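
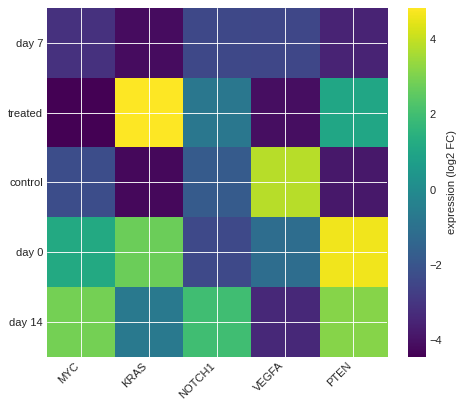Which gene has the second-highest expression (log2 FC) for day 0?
KRAS

Top 3 for day 0: PTEN ≈ 5, KRAS ≈ 3, MYC ≈ 1.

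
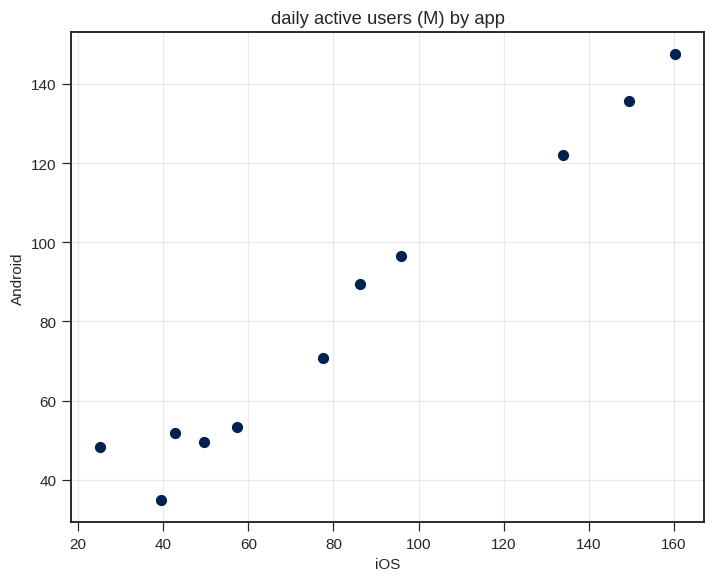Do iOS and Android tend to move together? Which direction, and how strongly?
positive, strong

Points are positively correlated; strong (|r| ≈ 1.0).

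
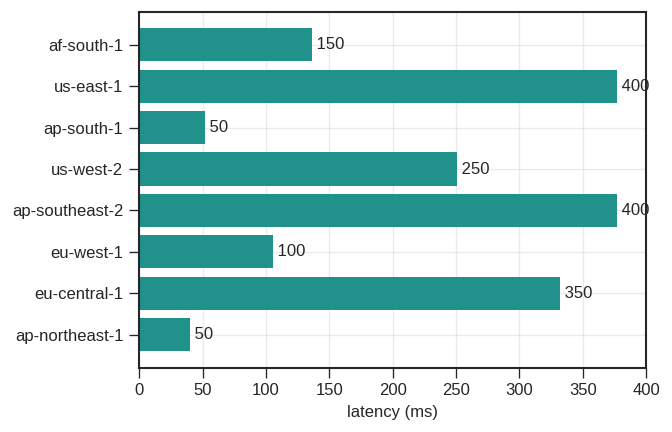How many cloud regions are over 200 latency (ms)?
Above 200: us-east-1, us-west-2, ap-southeast-2, eu-central-1.

4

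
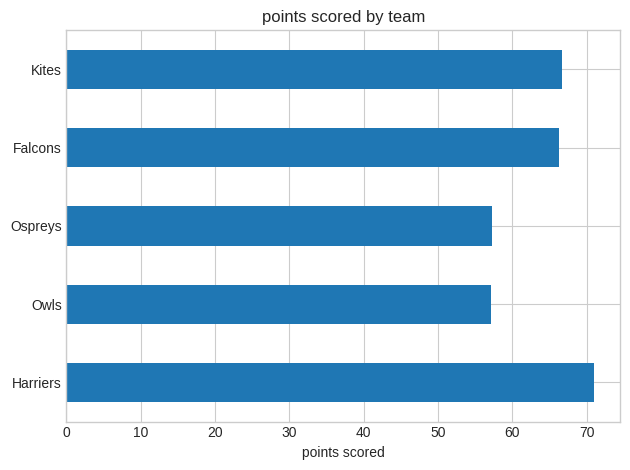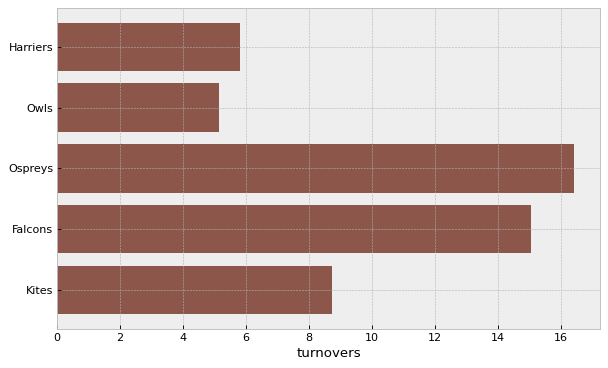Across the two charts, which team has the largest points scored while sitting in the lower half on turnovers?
Chart 2 median turnovers ≈ 8; below-median teams: Harriers, Owls. Among those, Harriers has the highest points scored (≈ 70).

Harriers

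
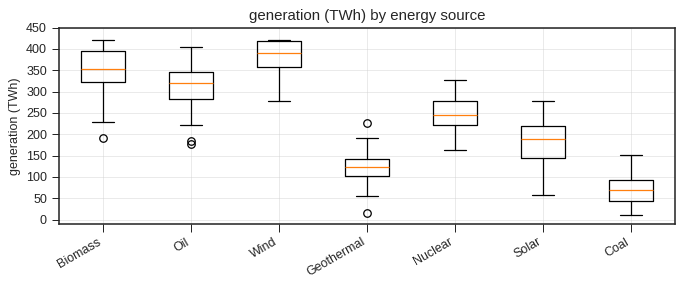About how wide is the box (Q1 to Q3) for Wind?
≈ 50

Q3 ≈ 400, Q1 ≈ 350; IQR ≈ 50.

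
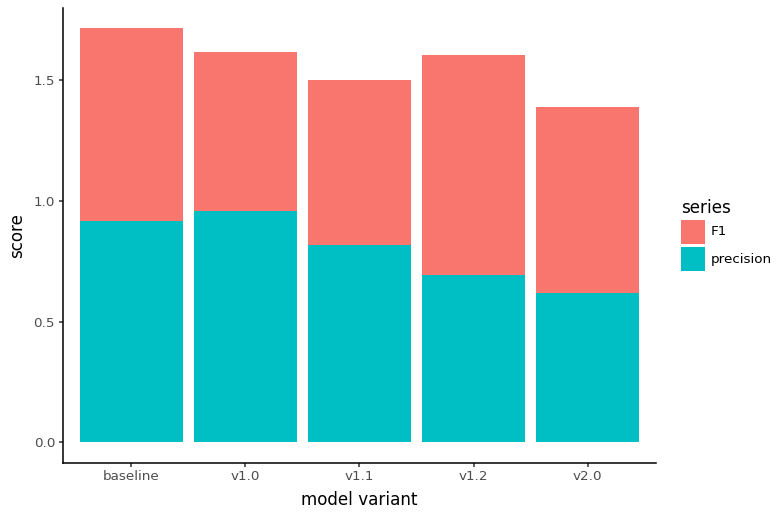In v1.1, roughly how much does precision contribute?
≈ 0.8

precision top ≈ 0.8, bottom ≈ 0.0; segment ≈ 0.8.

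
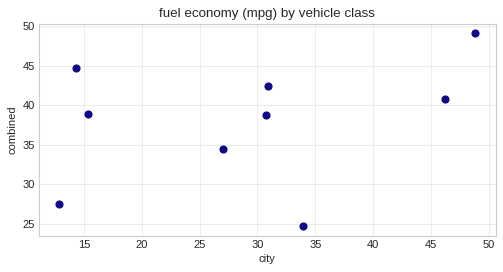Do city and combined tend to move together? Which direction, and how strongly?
positive, weak

Points are positively correlated; weak (|r| ≈ 0.3).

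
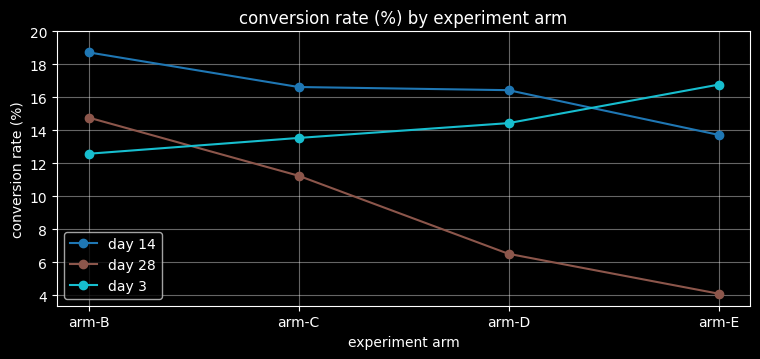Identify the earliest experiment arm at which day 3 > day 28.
arm-B: day 3 ≈ 12 vs day 28 ≈ 14 (not yet); arm-C: day 3 ≈ 14 vs day 28 ≈ 12 (first crossover).

arm-C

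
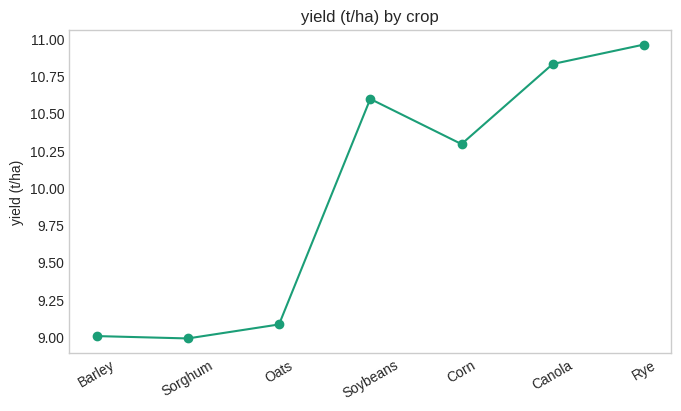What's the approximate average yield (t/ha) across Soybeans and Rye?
≈ 10.8

(10.6 + 11.0) / 2 ≈ 10.8.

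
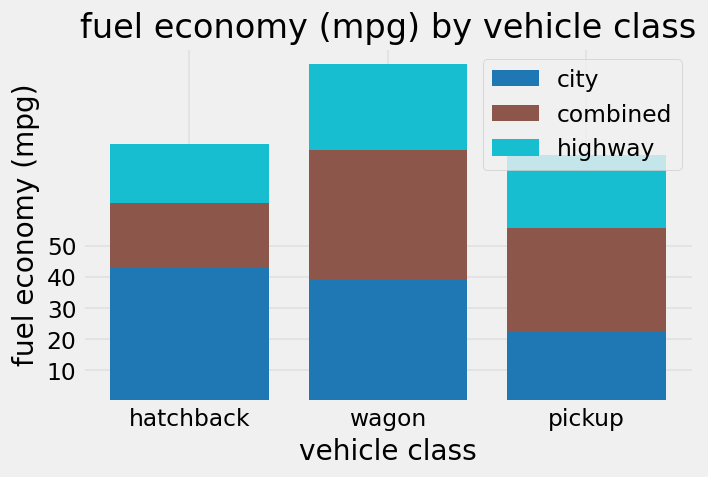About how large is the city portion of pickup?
city top ≈ 20, bottom ≈ 0; segment ≈ 20.

≈ 20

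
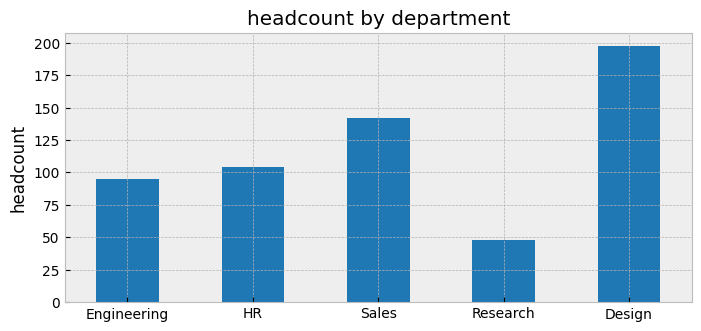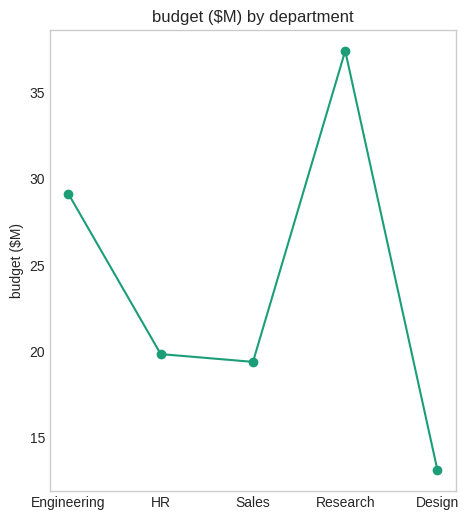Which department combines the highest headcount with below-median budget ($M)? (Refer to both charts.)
Chart 2 median budget ($M) ≈ 20; below-median departments: Sales, Design. Among those, Design has the highest headcount (≈ 200).

Design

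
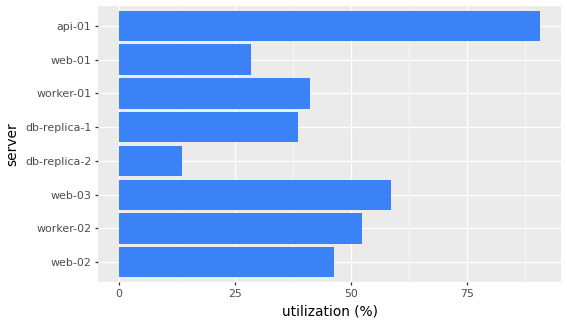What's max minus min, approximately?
≈ 80

Max api-01 ≈ 90, min db-replica-2 ≈ 10; range ≈ 80.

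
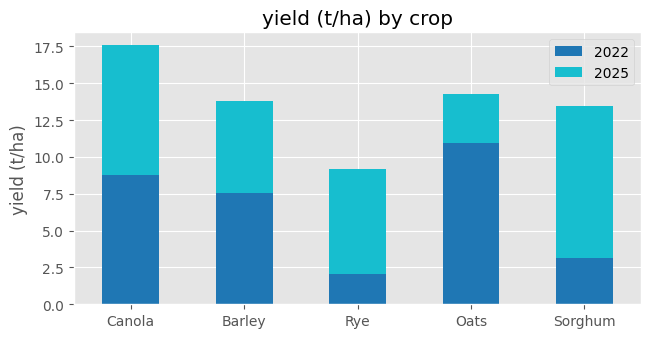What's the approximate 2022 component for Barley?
≈ 8

2022 top ≈ 8, bottom ≈ 0; segment ≈ 8.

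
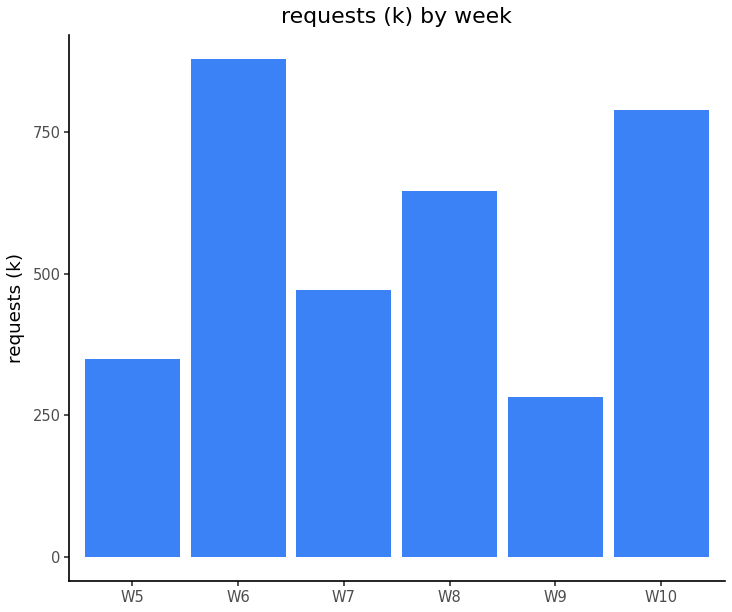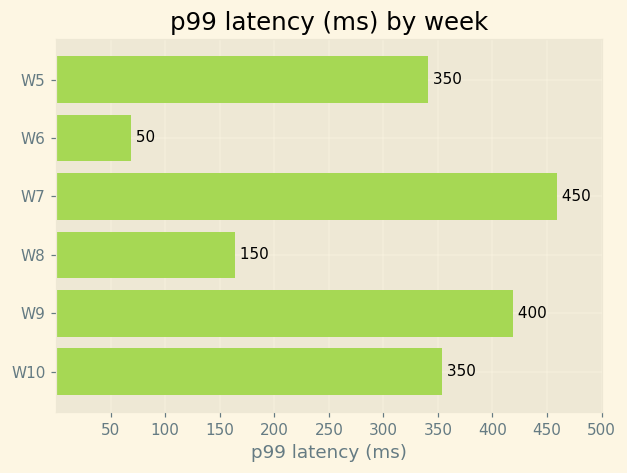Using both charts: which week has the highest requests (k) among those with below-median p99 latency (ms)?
Chart 2 median p99 latency (ms) ≈ 350; below-median weeks: W5, W6, W8. Among those, W6 has the highest requests (k) (≈ 900).

W6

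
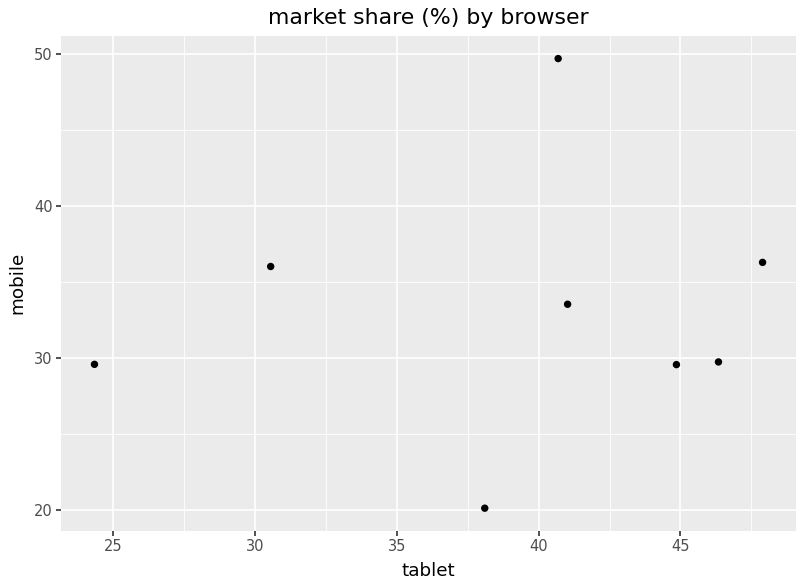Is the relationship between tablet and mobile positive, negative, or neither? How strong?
Points are roughly uncorrelated; weak (|r| ≈ 0.1).

no clear correlation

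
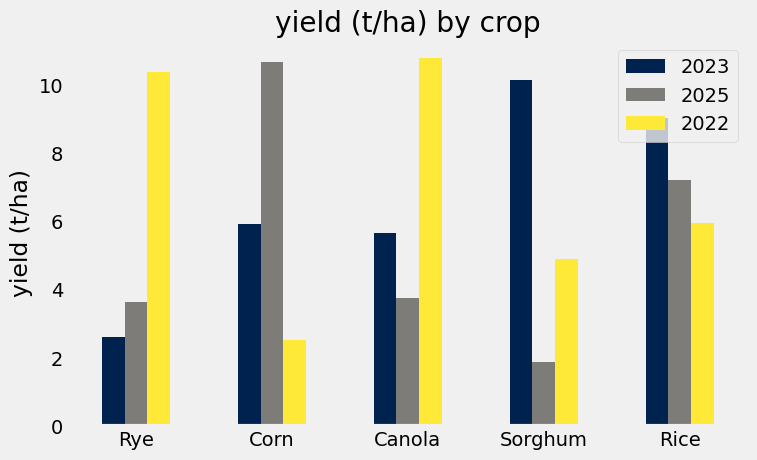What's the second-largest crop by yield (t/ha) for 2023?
Rice

Top 3 for 2023: Sorghum ≈ 10, Rice ≈ 9, Corn ≈ 6.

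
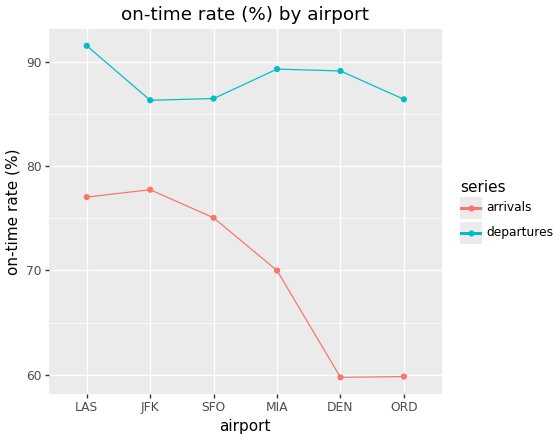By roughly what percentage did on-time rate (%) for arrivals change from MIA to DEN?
MIA ≈ 70, DEN ≈ 60; (60 − 70) / 70 ≈ -14.3%.

≈ -14.3%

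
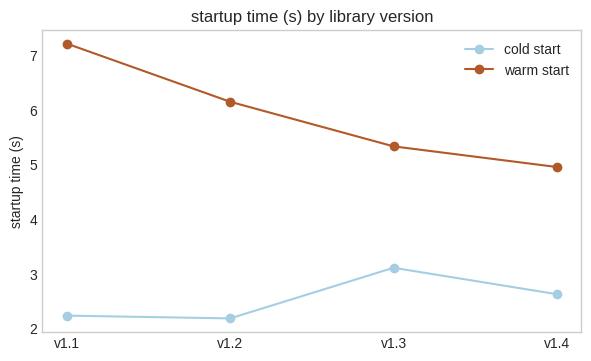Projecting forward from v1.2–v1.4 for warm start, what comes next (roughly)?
Last three: 6.0, 5.5, 5.0 → slope ≈ -0.5/step → next ≈ 4.5.

≈ 4.5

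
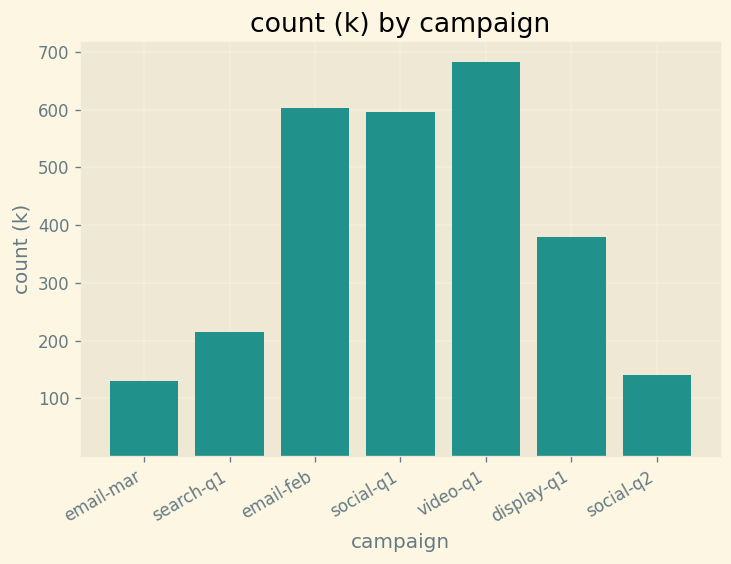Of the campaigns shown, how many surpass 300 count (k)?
Above 300: email-feb, social-q1, video-q1, display-q1.

4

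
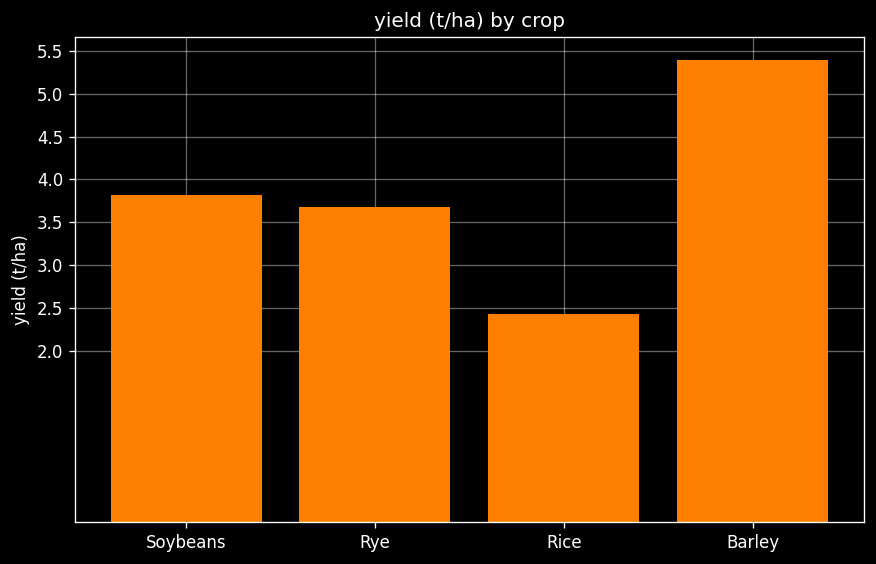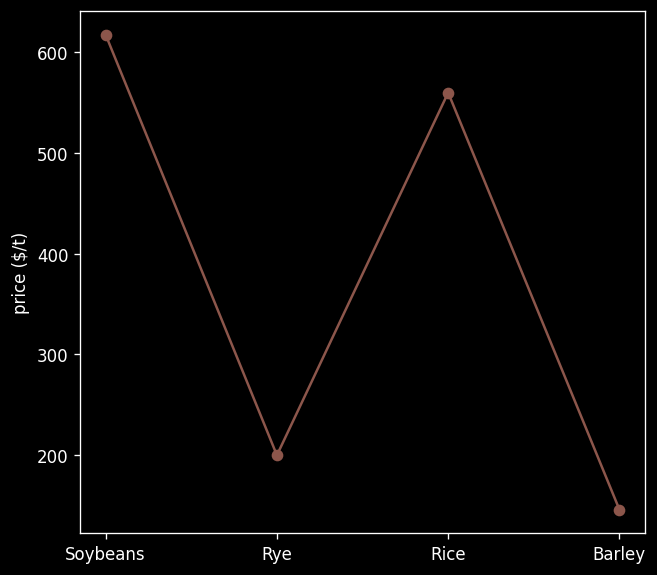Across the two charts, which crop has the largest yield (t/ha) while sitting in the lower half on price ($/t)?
Barley

Chart 2 median price ($/t) ≈ 400; below-median crops: Rye, Barley. Among those, Barley has the highest yield (t/ha) (≈ 5.5).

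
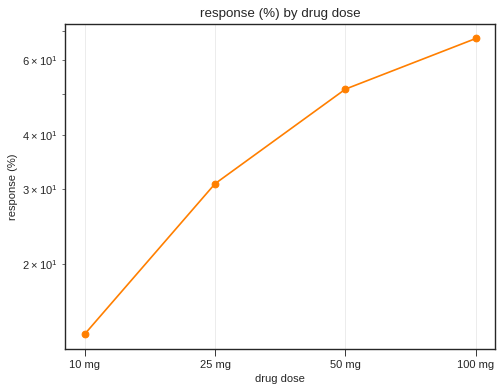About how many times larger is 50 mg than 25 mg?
50 mg ≈ 50, 25 mg ≈ 30; 50/30 ≈ 1.67.

≈ 1.67×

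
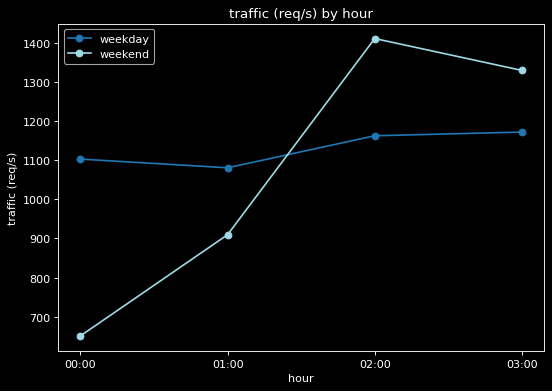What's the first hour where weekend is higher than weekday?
02:00

01:00: weekend ≈ 900 vs weekday ≈ 1100 (not yet); 02:00: weekend ≈ 1400 vs weekday ≈ 1200 (first crossover).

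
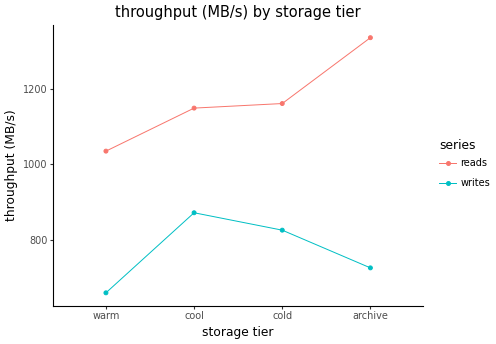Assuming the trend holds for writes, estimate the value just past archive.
Last three: 900, 800, 700 → slope ≈ -100/step → next ≈ 600.

≈ 600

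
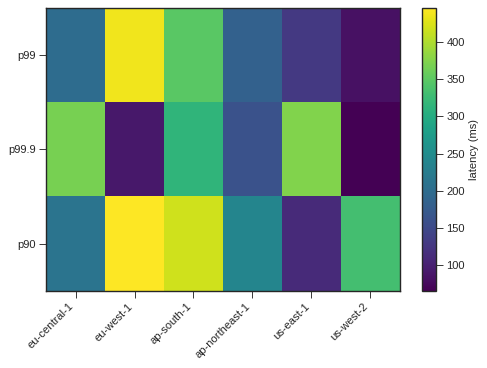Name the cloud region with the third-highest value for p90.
us-west-2

Top 4 for p90: eu-west-1 ≈ 450, ap-south-1 ≈ 400, us-west-2 ≈ 350, ap-northeast-1 ≈ 250.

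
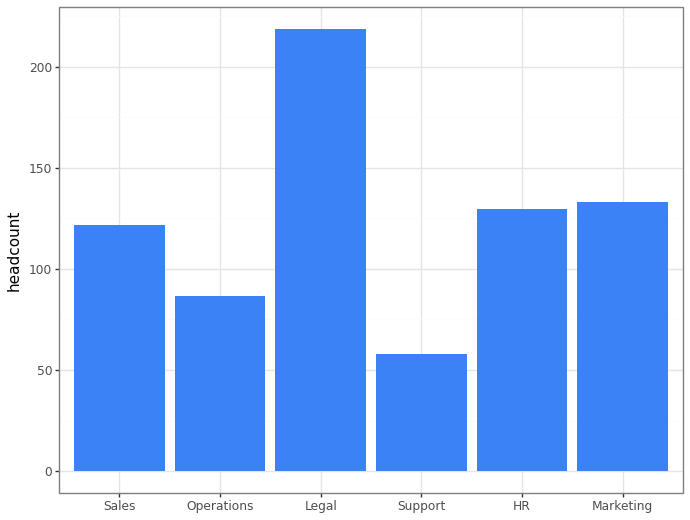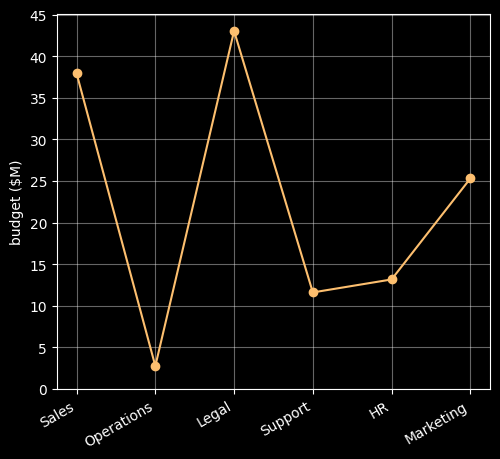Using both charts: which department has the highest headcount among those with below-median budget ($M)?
Chart 2 median budget ($M) ≈ 20; below-median departments: Operations, Support, HR. Among those, HR has the highest headcount (≈ 125).

HR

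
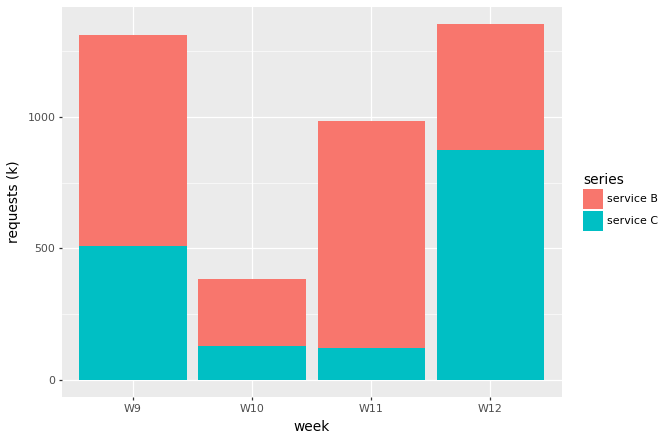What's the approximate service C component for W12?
≈ 800

service C top ≈ 800, bottom ≈ 0; segment ≈ 800.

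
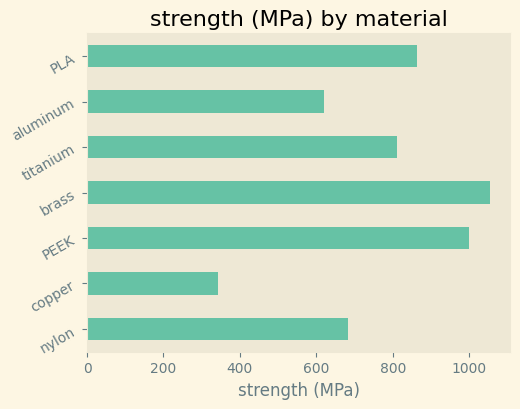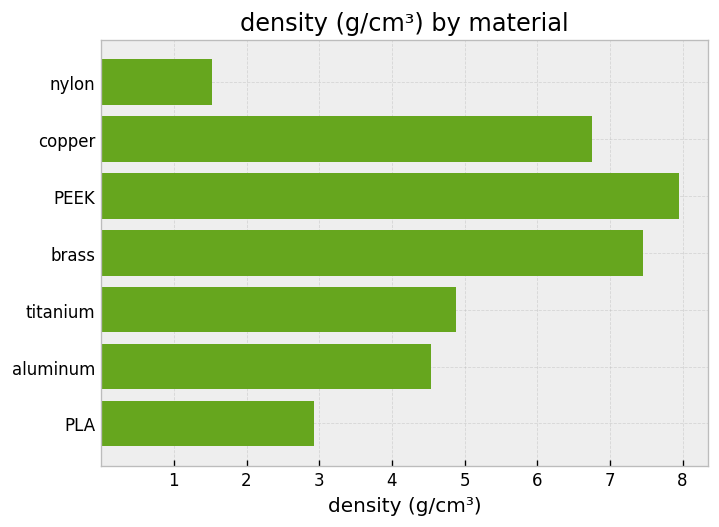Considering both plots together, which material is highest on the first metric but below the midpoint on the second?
PLA

Chart 2 median density (g/cm³) ≈ 5; below-median materials: nylon, aluminum, PLA. Among those, PLA has the highest strength (MPa) (≈ 900).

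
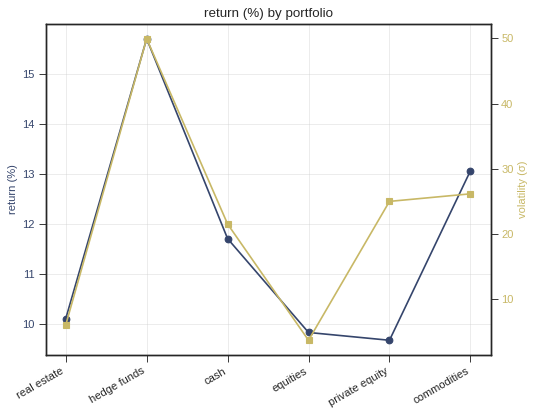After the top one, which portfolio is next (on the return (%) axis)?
Top 3 (on the return (%) axis): hedge funds ≈ 16, commodities ≈ 13, cash ≈ 12.

commodities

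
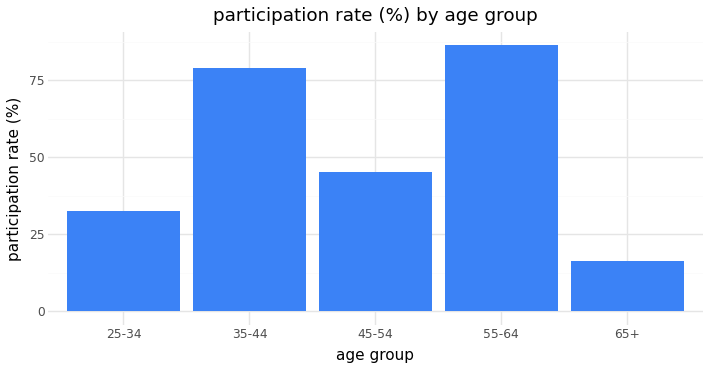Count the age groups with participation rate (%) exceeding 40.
3

Above 40: 35-44, 45-54, 55-64.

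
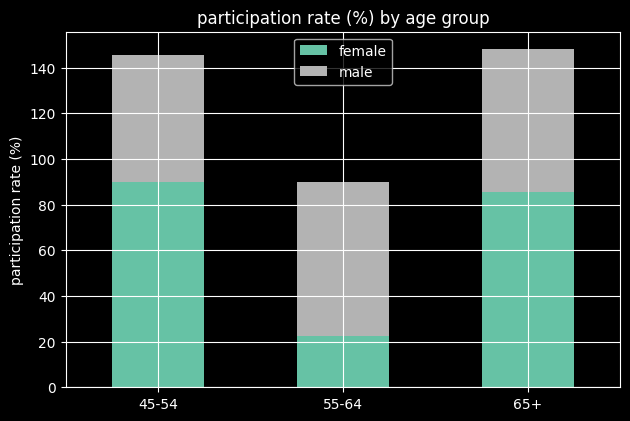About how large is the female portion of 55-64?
≈ 20

female top ≈ 20, bottom ≈ 0; segment ≈ 20.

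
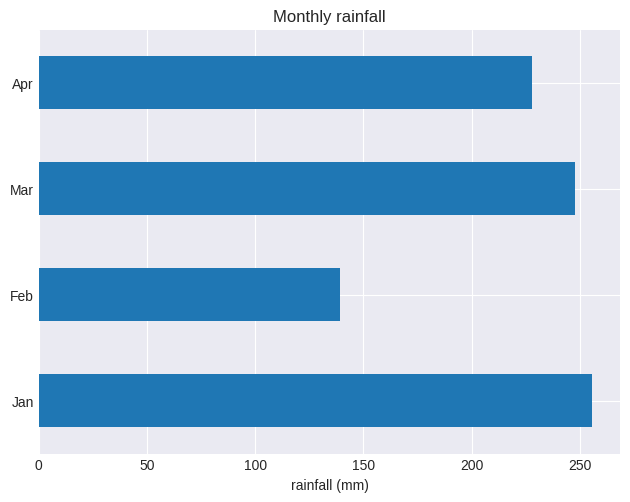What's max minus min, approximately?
≈ 100

Max Jan ≈ 250, min Feb ≈ 150; range ≈ 100.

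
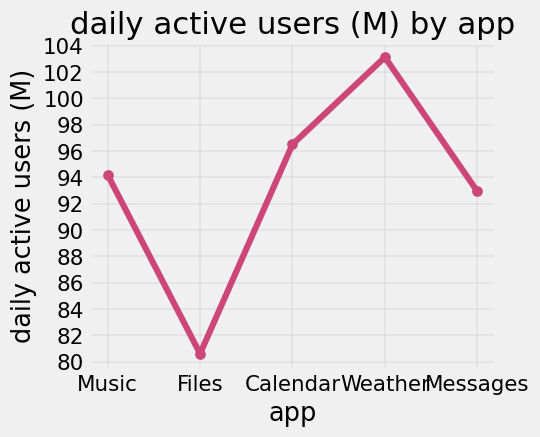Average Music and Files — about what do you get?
(94 + 80) / 2 ≈ 87.

≈ 87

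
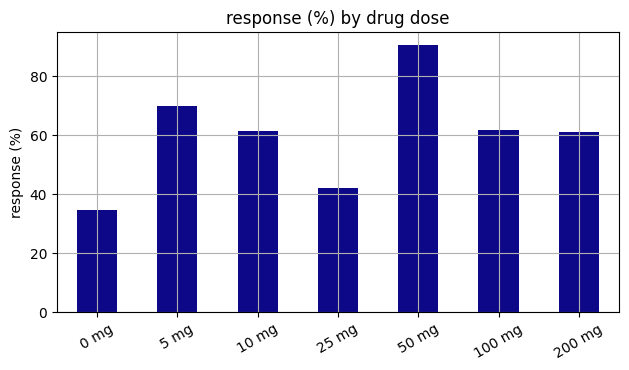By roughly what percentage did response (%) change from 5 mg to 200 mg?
≈ -14.3%

5 mg ≈ 70, 200 mg ≈ 60; (60 − 70) / 70 ≈ -14.3%.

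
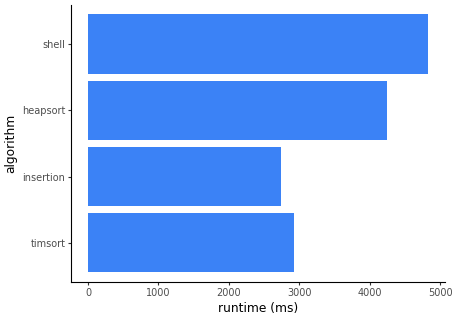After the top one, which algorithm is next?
heapsort

Top 3: shell ≈ 5000, heapsort ≈ 4000, timsort ≈ 3000.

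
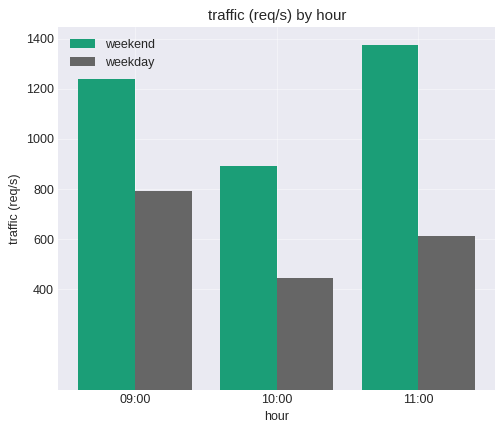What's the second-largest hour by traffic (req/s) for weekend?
Top 3 for weekend: 11:00 ≈ 1400, 09:00 ≈ 1200, 10:00 ≈ 800.

09:00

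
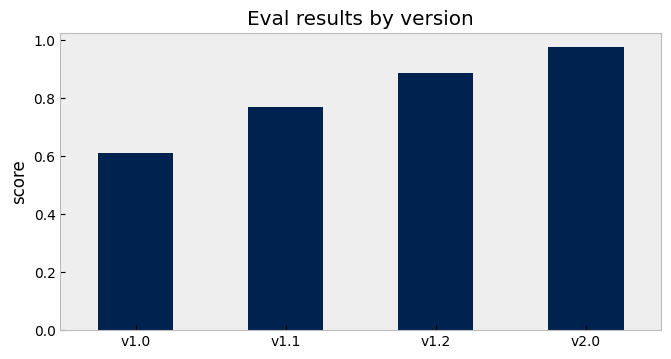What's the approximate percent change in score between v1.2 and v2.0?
v1.2 ≈ 0.9, v2.0 ≈ 1.0; (1.0 − 0.9) / 0.9 ≈ +11.1%.

≈ +11.1%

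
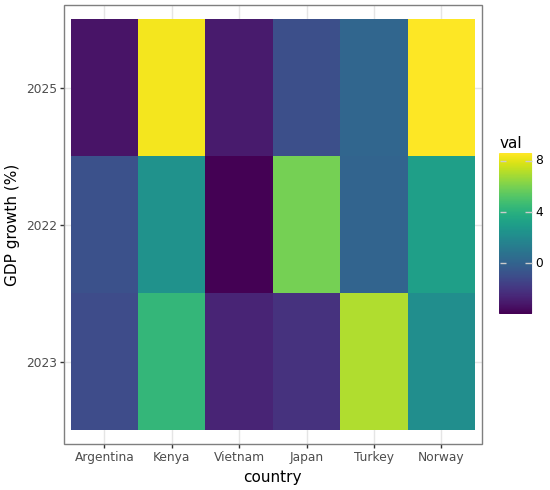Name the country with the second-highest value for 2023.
Kenya

Top 3 for 2023: Turkey ≈ 8, Kenya ≈ 4, Norway ≈ 2.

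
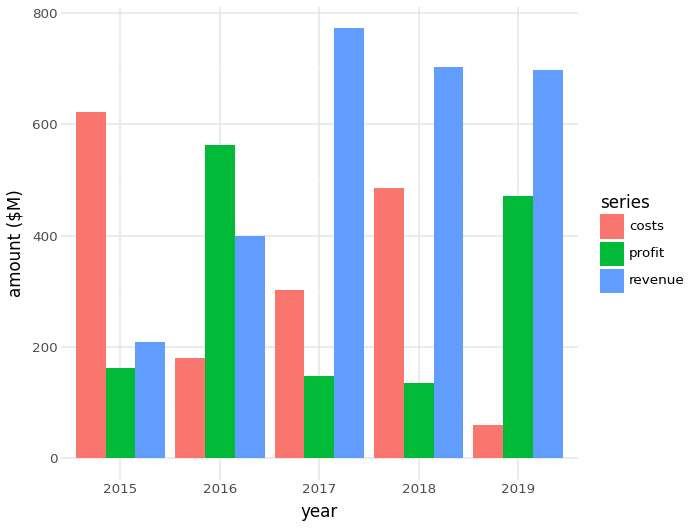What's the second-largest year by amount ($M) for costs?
2018

Top 3 for costs: 2015 ≈ 600, 2018 ≈ 500, 2017 ≈ 300.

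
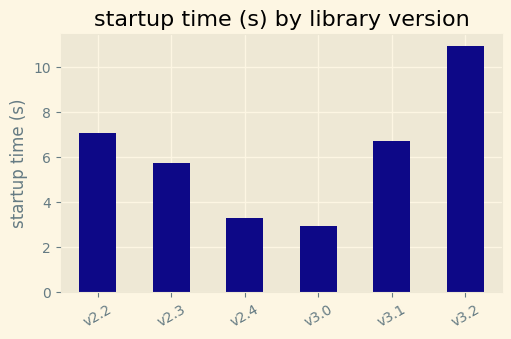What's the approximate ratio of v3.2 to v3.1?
v3.2 ≈ 11, v3.1 ≈ 7; 11/7 ≈ 1.57.

≈ 1.57×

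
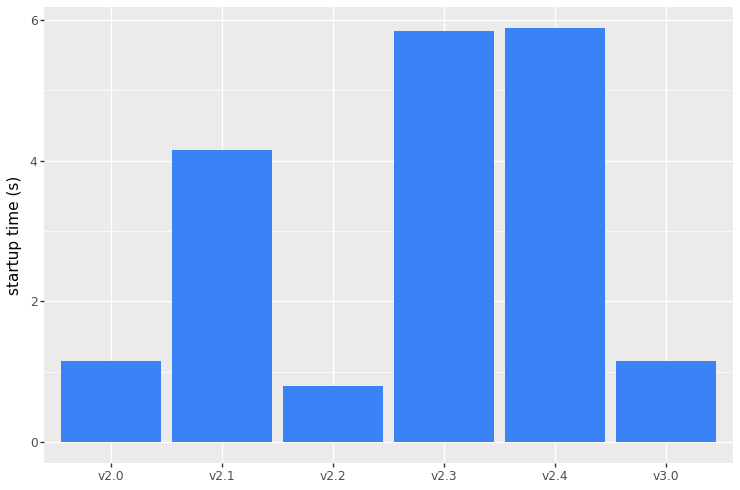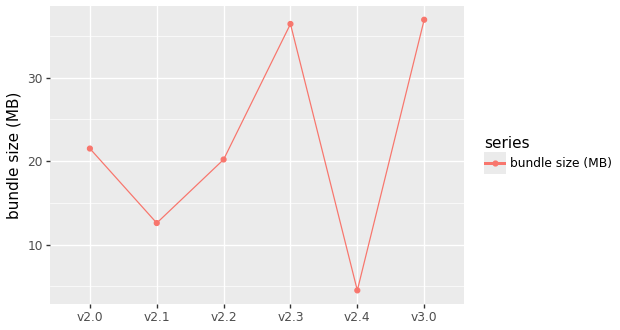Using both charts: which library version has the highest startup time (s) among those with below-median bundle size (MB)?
v2.4

Chart 2 median bundle size (MB) ≈ 20; below-median library versions: v2.1, v2.2, v2.4. Among those, v2.4 has the highest startup time (s) (≈ 6).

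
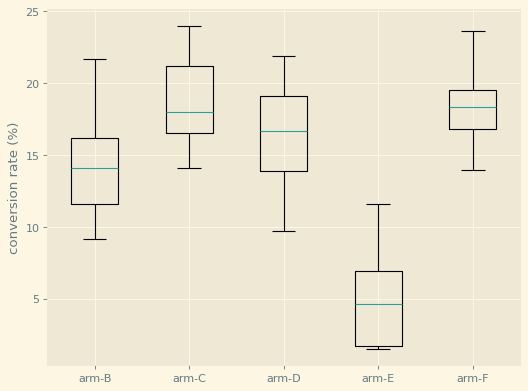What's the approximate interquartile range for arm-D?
≈ 6

Q3 ≈ 20, Q1 ≈ 14; IQR ≈ 6.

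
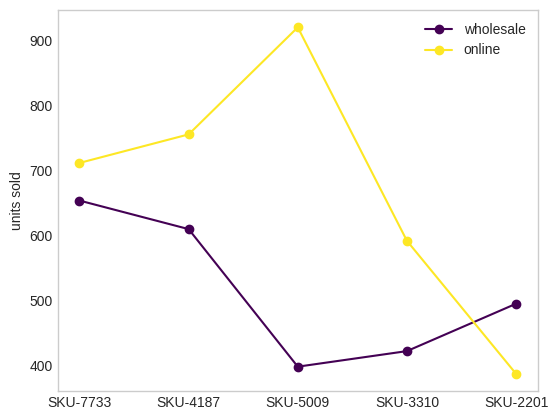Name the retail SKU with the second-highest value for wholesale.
SKU-4187

Top 3 for wholesale: SKU-7733 ≈ 650, SKU-4187 ≈ 600, SKU-2201 ≈ 500.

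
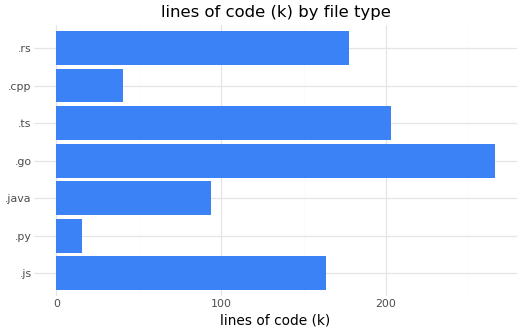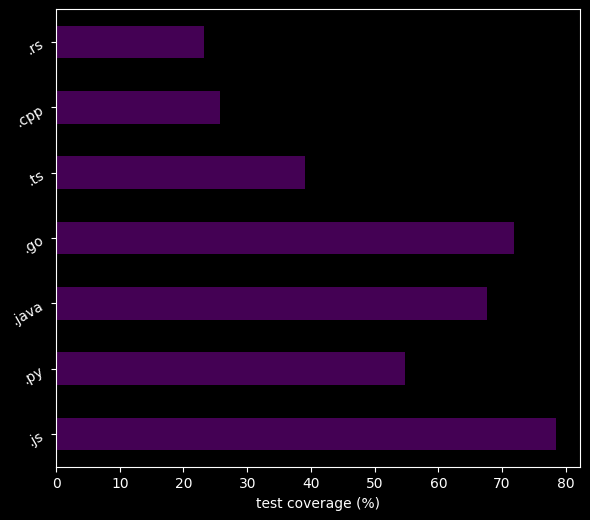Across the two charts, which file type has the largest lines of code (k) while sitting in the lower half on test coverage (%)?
Chart 2 median test coverage (%) ≈ 50; below-median file types: .ts, .cpp, .rs. Among those, .ts has the highest lines of code (k) (≈ 200).

.ts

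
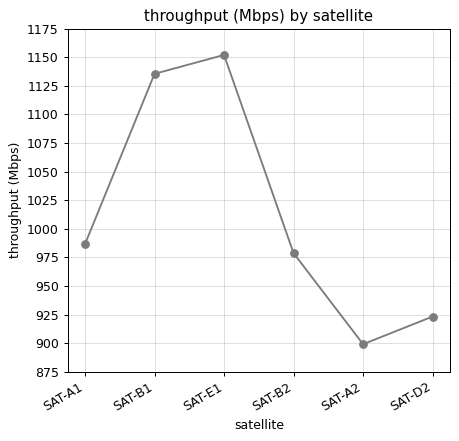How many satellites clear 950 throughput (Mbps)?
4

Above 950: SAT-A1, SAT-B1, SAT-E1, SAT-B2.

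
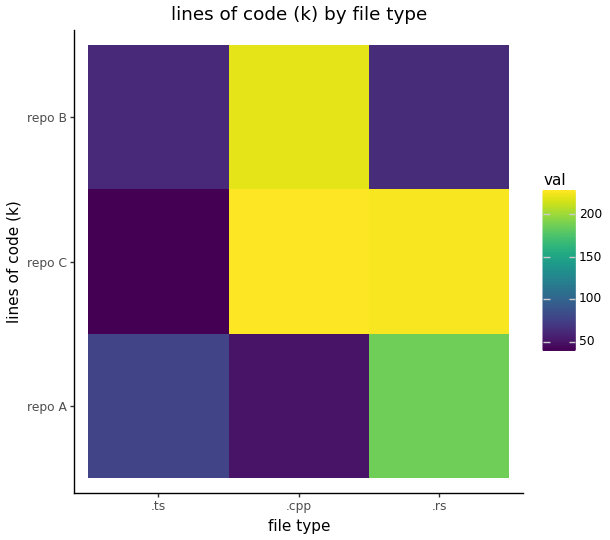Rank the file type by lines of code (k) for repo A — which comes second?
Top 3 for repo A: .rs ≈ 180, .ts ≈ 80, .cpp ≈ 40.

.ts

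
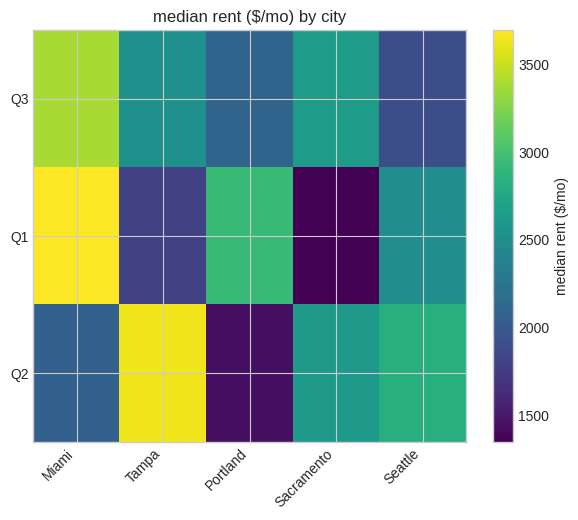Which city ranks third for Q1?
Seattle

Top 4 for Q1: Miami ≈ 3600, Portland ≈ 3000, Seattle ≈ 2600, Tampa ≈ 1800.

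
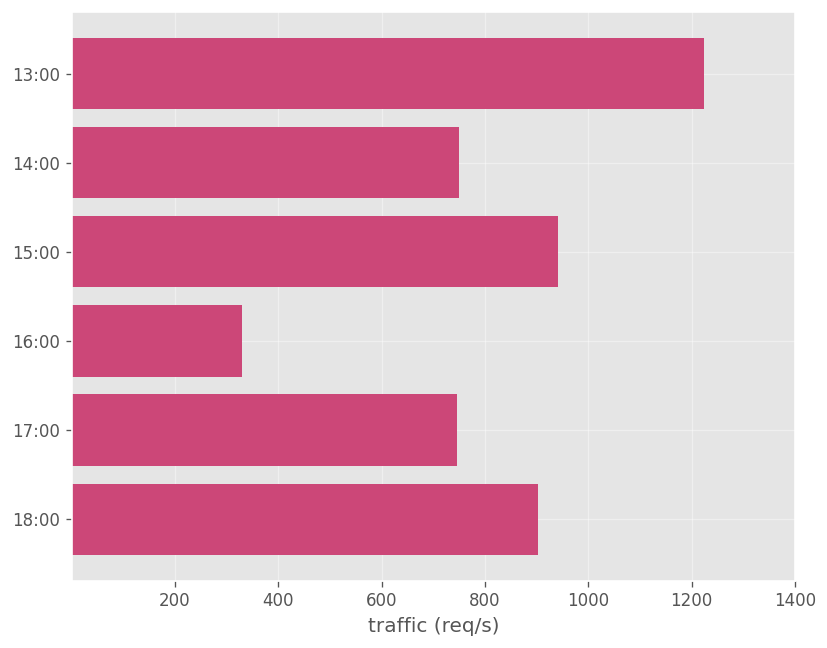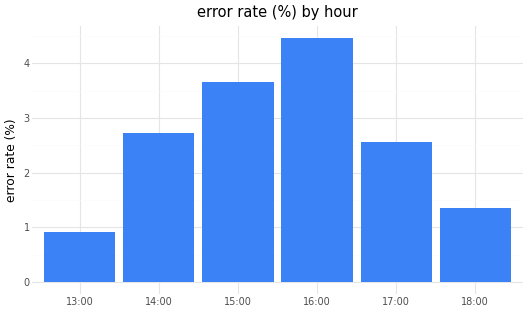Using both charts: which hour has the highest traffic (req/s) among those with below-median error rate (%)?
13:00

Chart 2 median error rate (%) ≈ 2.5; below-median hours: 13:00, 17:00, 18:00. Among those, 13:00 has the highest traffic (req/s) (≈ 1200).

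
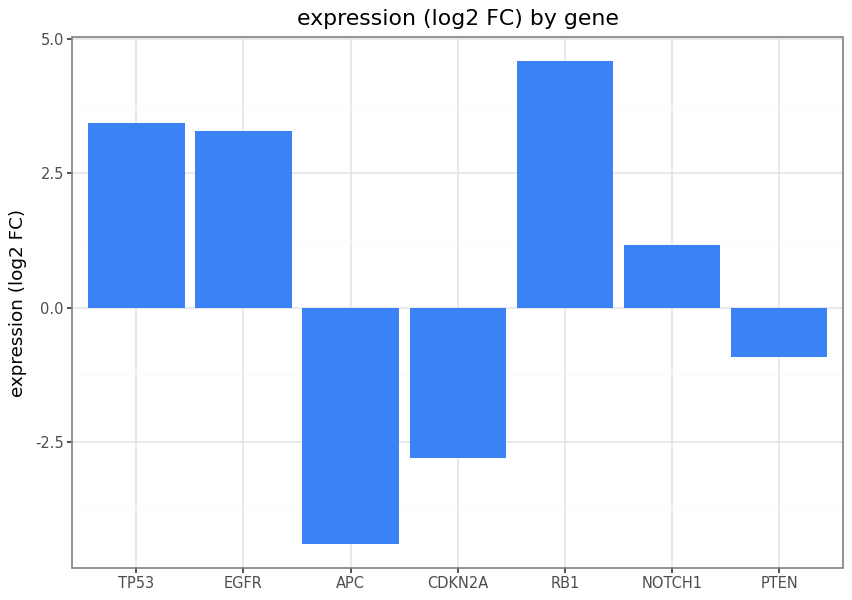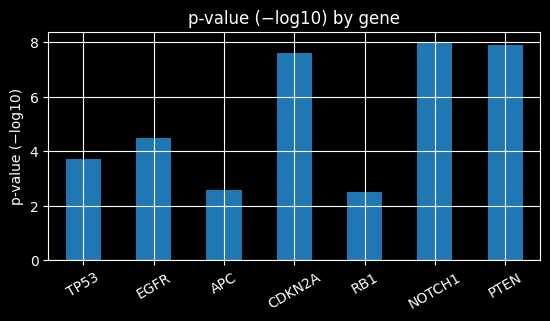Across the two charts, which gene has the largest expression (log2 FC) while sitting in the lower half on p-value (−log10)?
RB1

Chart 2 median p-value (−log10) ≈ 4; below-median genes: TP53, APC, RB1. Among those, RB1 has the highest expression (log2 FC) (≈ 4.5).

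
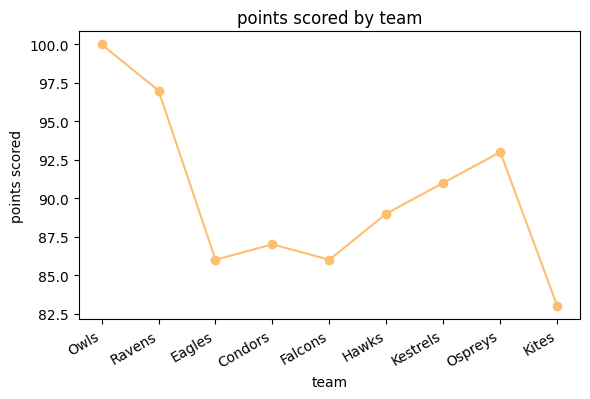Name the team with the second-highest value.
Ravens

Top 3: Owls ≈ 100, Ravens ≈ 96, Ospreys ≈ 92.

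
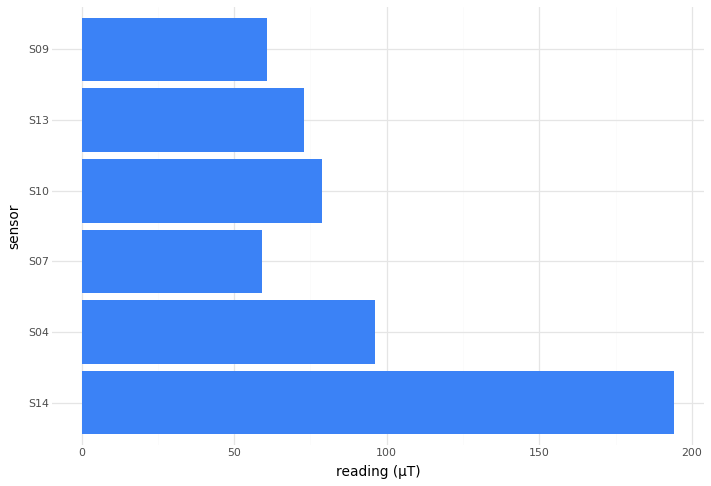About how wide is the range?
≈ 140

Max S14 ≈ 200, min S07 ≈ 60; range ≈ 140.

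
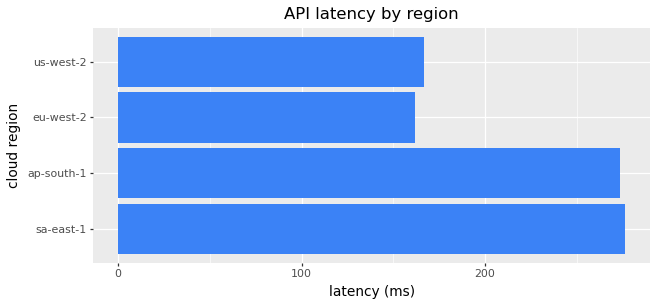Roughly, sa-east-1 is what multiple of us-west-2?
≈ 1.57×

sa-east-1 ≈ 275, us-west-2 ≈ 175; 275/175 ≈ 1.57.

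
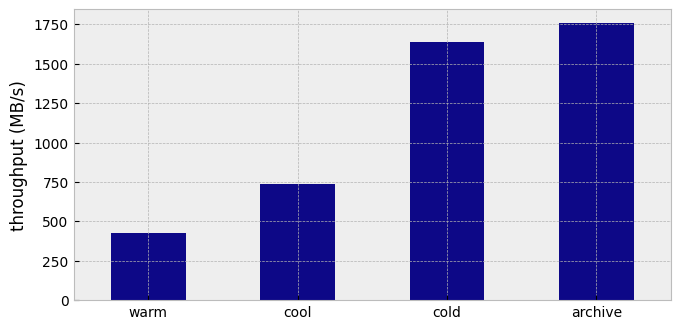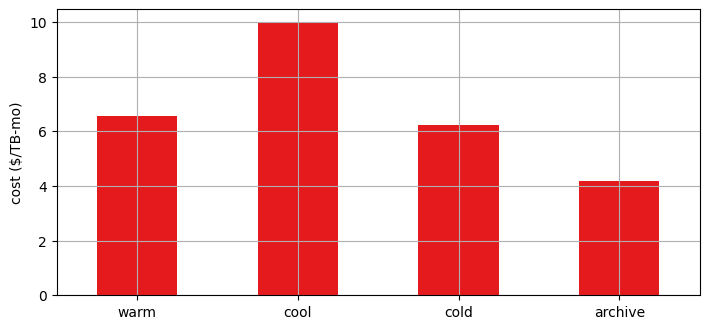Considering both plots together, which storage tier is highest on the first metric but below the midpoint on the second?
archive

Chart 2 median cost ($/TB-mo) ≈ 6; below-median storage tiers: cold, archive. Among those, archive has the highest throughput (MB/s) (≈ 1800).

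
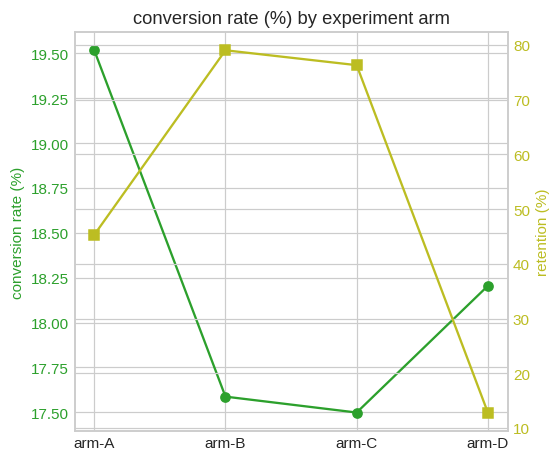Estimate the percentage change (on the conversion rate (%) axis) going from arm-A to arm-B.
arm-A ≈ 19.6, arm-B ≈ 17.6; (17.6 − 19.6) / 19.6 ≈ -10.2%.

≈ -10.2%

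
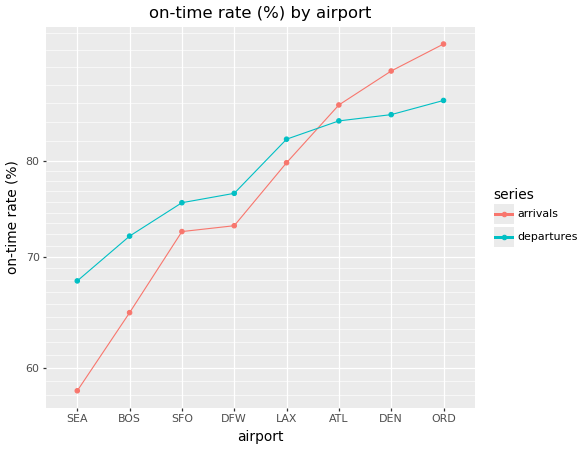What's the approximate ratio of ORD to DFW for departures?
ORD ≈ 85, DFW ≈ 75; 85/75 ≈ 1.13.

≈ 1.13×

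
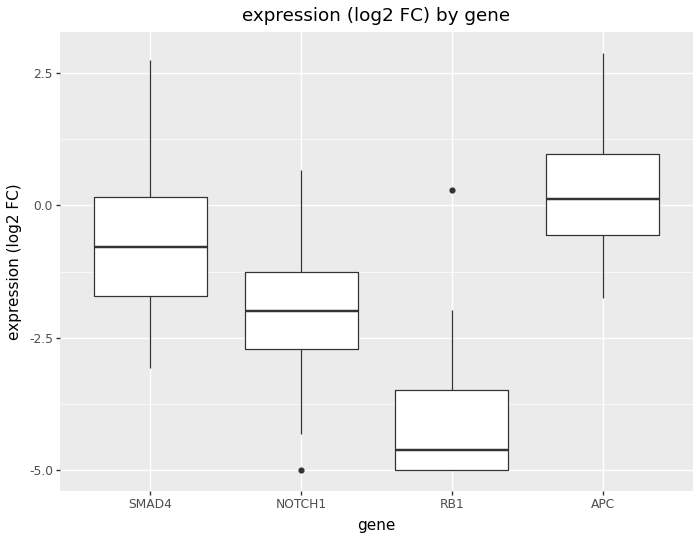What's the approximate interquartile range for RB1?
Q3 ≈ -3.5, Q1 ≈ -5.0; IQR ≈ 1.5.

≈ 1.5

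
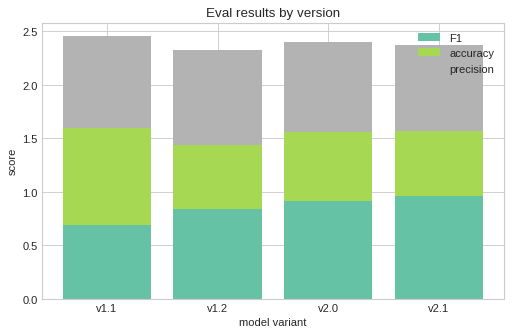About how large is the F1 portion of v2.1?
F1 top ≈ 1.0, bottom ≈ 0.0; segment ≈ 1.0.

≈ 1.0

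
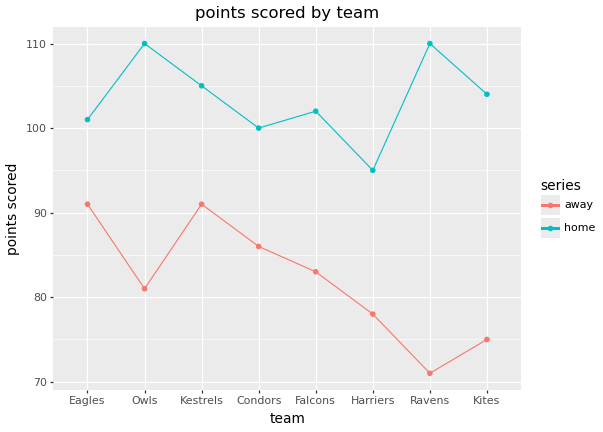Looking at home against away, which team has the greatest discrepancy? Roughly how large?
Ravens: home ≈ 110, away ≈ 70 → gap ≈ 40. Next-largest (Kites) is only ≈ 30.

Ravens, ≈ 40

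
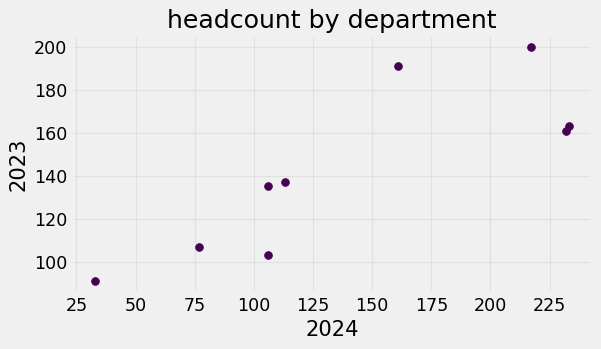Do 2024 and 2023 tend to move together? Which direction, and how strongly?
Points are positively correlated; strong (|r| ≈ 0.8).

positive, strong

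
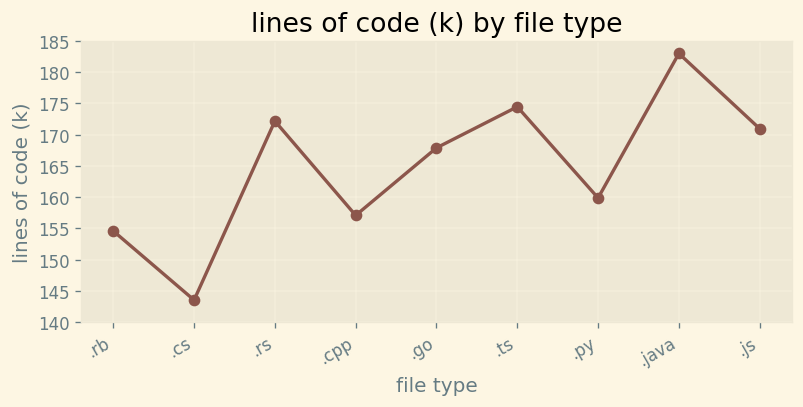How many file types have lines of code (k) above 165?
5

Above 165: .rs, .go, .ts, .java, .js.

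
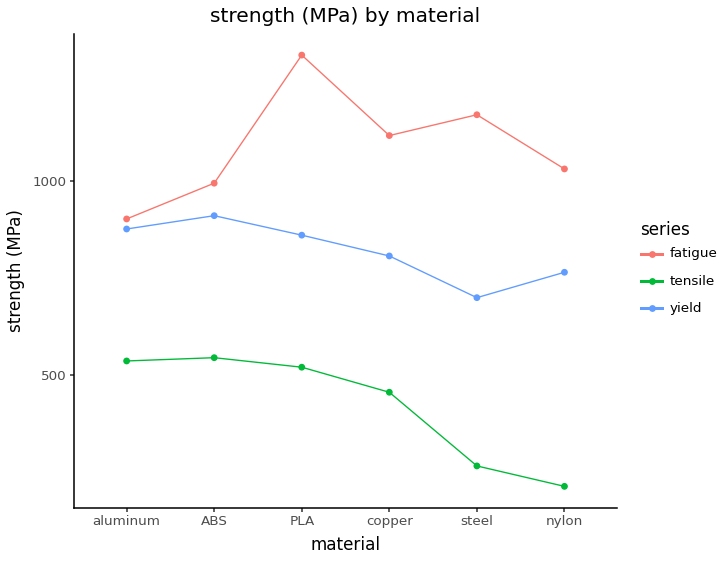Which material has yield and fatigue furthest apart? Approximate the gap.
steel, ≈ 500 MPa

steel: yield ≈ 700, fatigue ≈ 1200 → gap ≈ 500. Next-largest (PLA) is only ≈ 400.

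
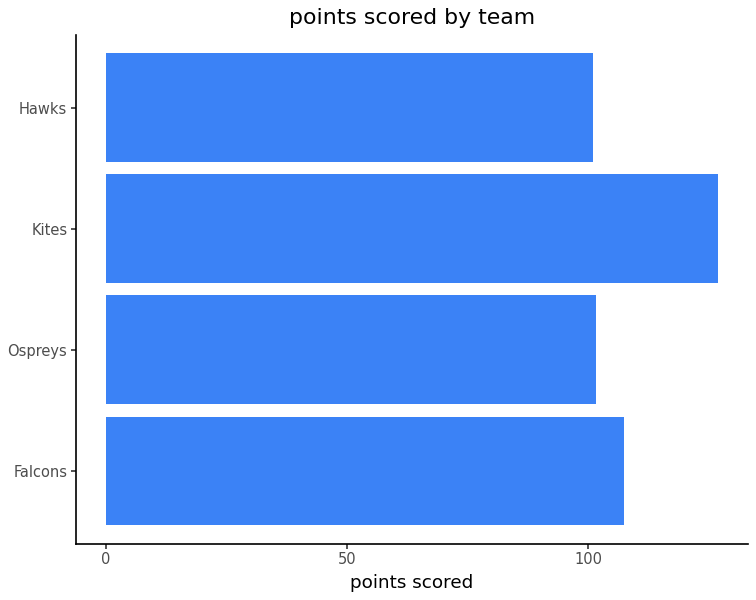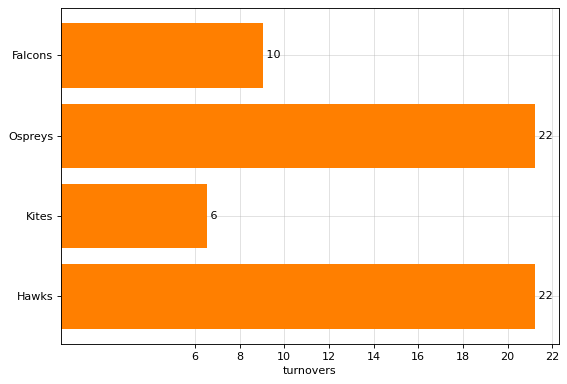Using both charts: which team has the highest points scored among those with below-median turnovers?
Kites

Chart 2 median turnovers ≈ 16; below-median teams: Falcons, Kites. Among those, Kites has the highest points scored (≈ 120).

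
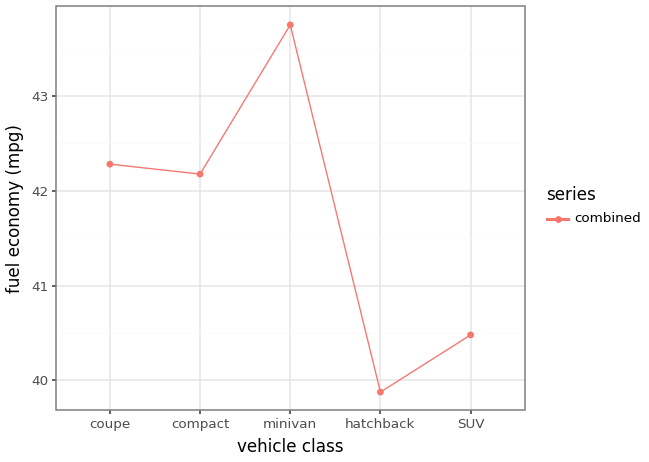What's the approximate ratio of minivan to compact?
≈ 1.05×

minivan ≈ 44.0, compact ≈ 42.0; 44.0/42.0 ≈ 1.05.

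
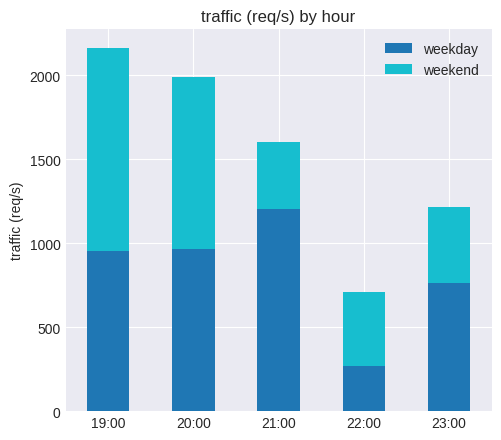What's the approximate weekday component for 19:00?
weekday top ≈ 1000, bottom ≈ 0; segment ≈ 1000.

≈ 1000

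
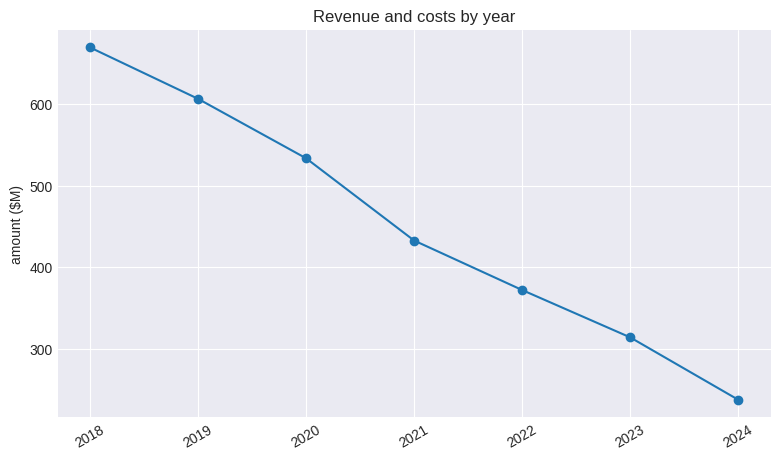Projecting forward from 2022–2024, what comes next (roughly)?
≈ 200

Last three: 350, 300, 250 → slope ≈ -50/step → next ≈ 200.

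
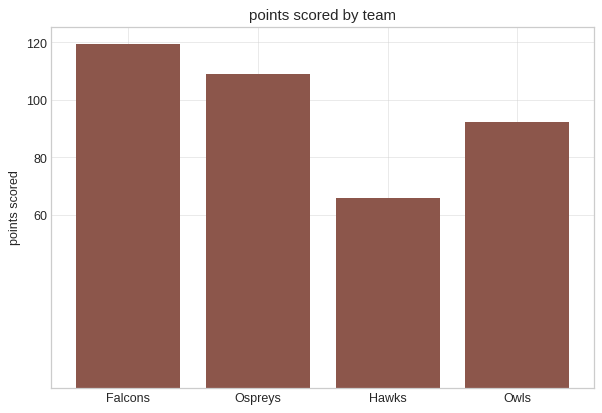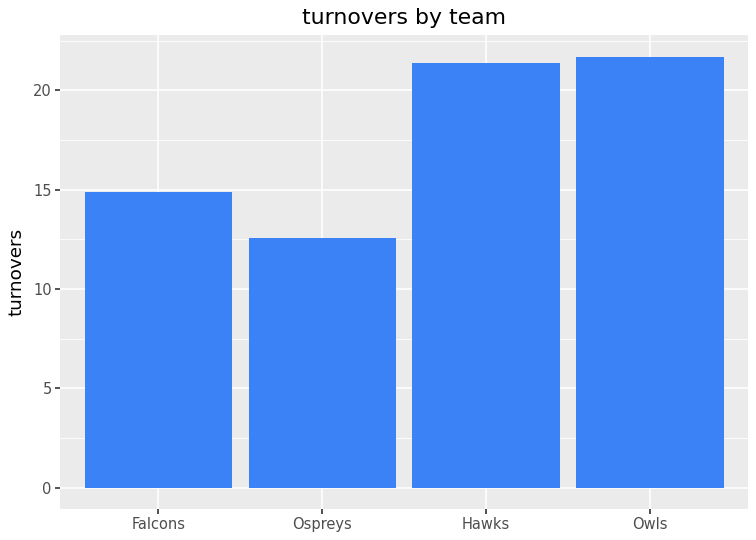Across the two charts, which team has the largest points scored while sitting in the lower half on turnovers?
Falcons

Chart 2 median turnovers ≈ 18; below-median teams: Falcons, Ospreys. Among those, Falcons has the highest points scored (≈ 120).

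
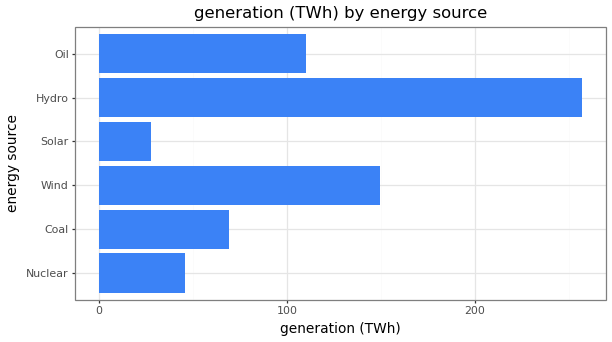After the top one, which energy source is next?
Wind

Top 3: Hydro ≈ 250, Wind ≈ 150, Oil ≈ 100.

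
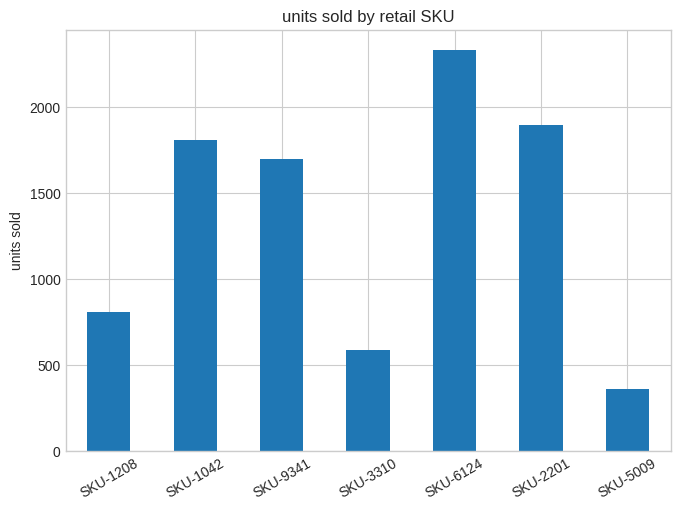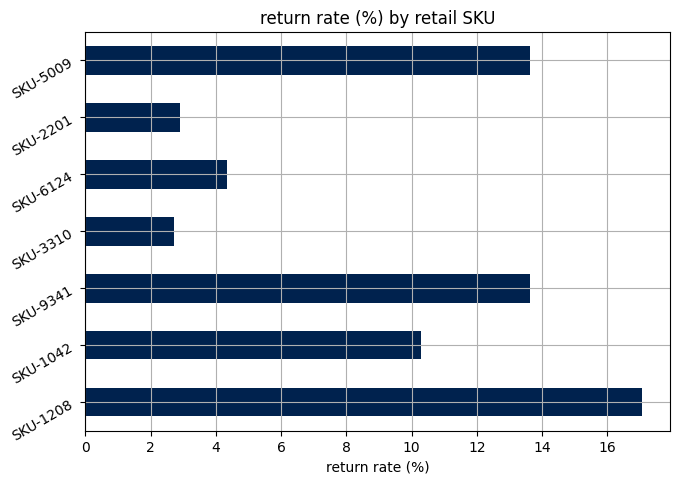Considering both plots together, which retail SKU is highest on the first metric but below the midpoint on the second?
SKU-6124

Chart 2 median return rate (%) ≈ 10; below-median retail SKUs: SKU-3310, SKU-6124, SKU-2201. Among those, SKU-6124 has the highest units sold (≈ 2500).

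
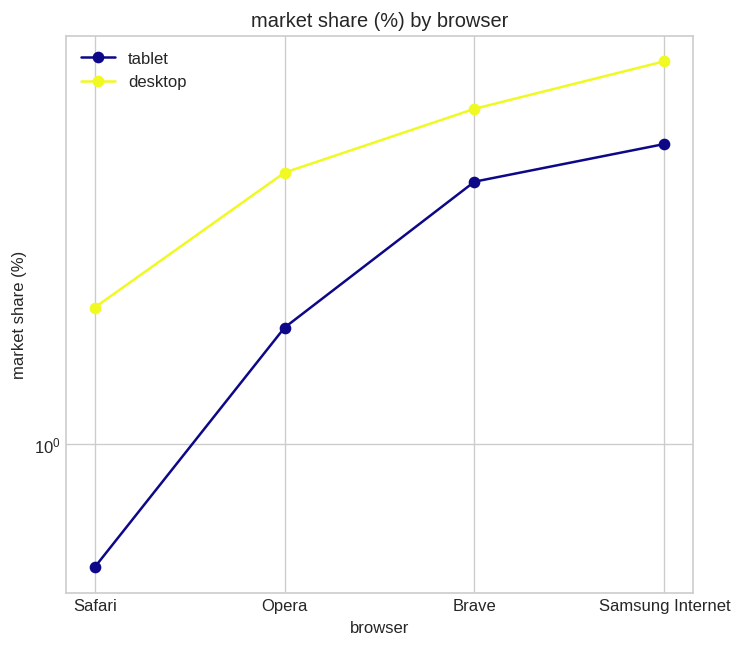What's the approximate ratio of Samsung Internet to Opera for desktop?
Samsung Internet ≈ 6.5, Opera ≈ 4.0; 6.5/4.0 ≈ 1.62.

≈ 1.62×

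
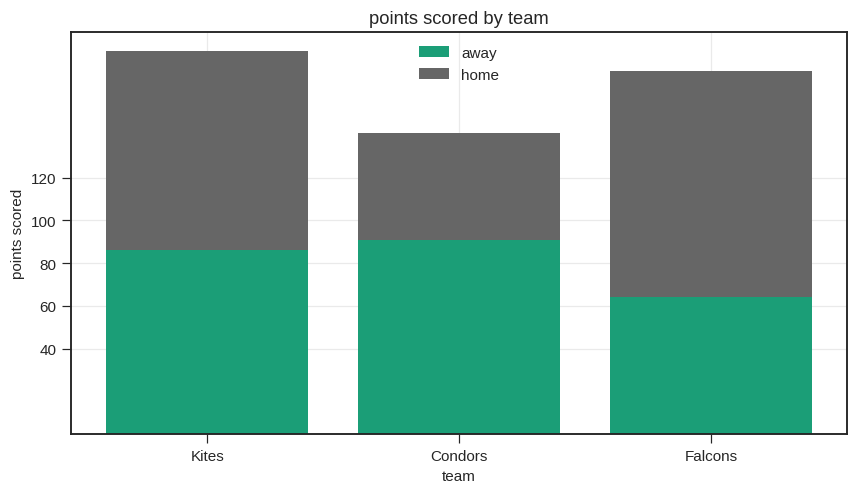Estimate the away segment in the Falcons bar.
≈ 60

away top ≈ 60, bottom ≈ 0; segment ≈ 60.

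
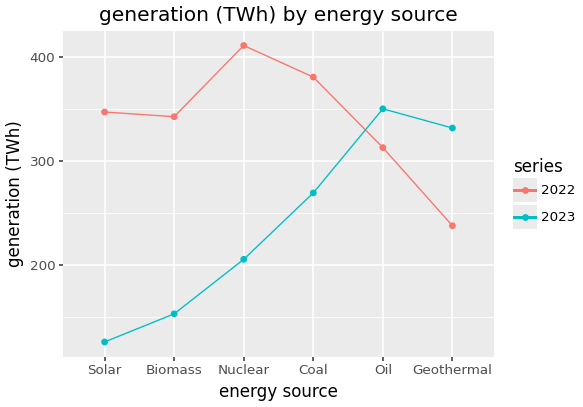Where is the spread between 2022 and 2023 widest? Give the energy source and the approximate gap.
Solar: 2022 ≈ 350, 2023 ≈ 125 → gap ≈ 225. Next-largest (Nuclear) is only ≈ 200.

Solar, ≈ 225 TWh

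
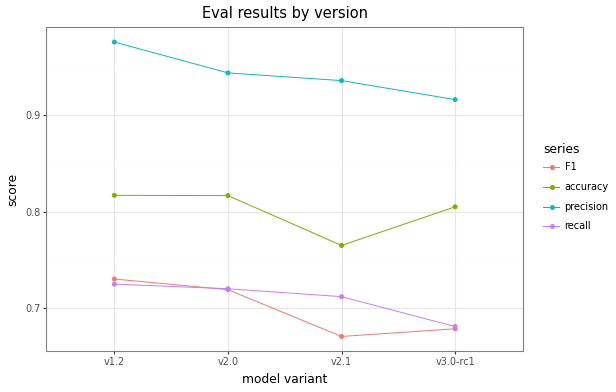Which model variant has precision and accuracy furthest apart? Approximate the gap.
v2.1: precision ≈ 0.95, accuracy ≈ 0.75 → gap ≈ 0.20. Next-largest (v1.2) is only ≈ 0.20.

v2.1, ≈ 0.20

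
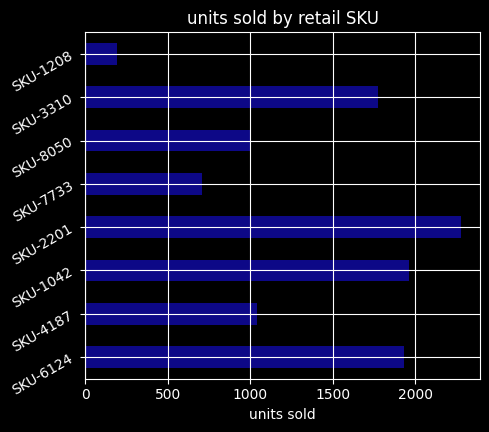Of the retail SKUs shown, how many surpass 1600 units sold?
Above 1600: SKU-6124, SKU-1042, SKU-2201, SKU-3310.

4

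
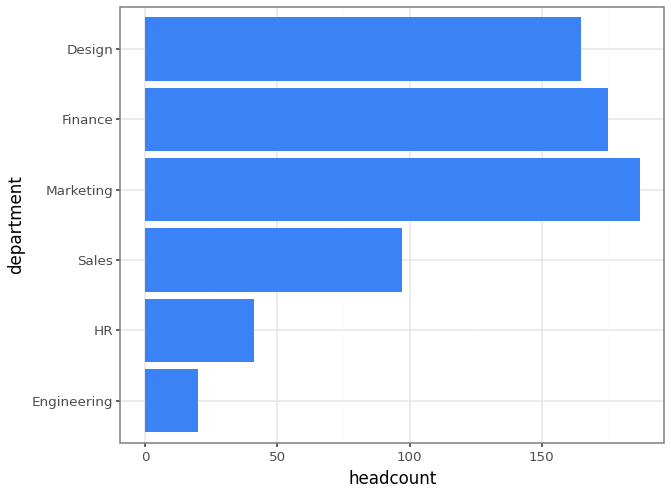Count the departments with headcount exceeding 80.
Above 80: Sales, Marketing, Finance, Design.

4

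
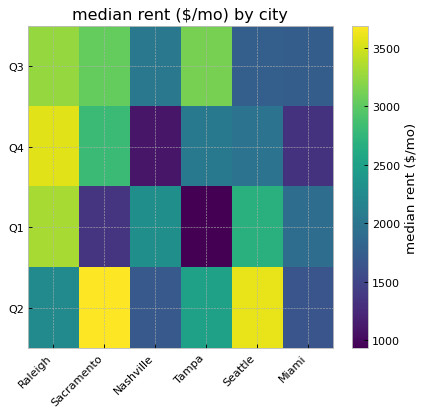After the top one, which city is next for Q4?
Sacramento

Top 3 for Q4: Raleigh ≈ 3500, Sacramento ≈ 3000, Tampa ≈ 2000.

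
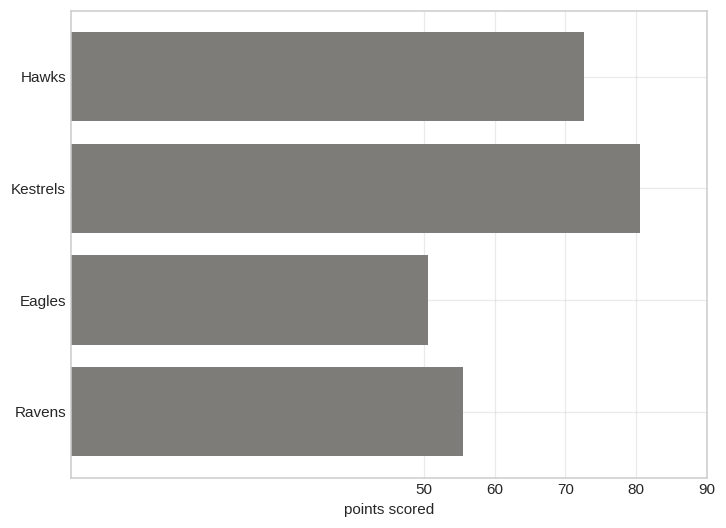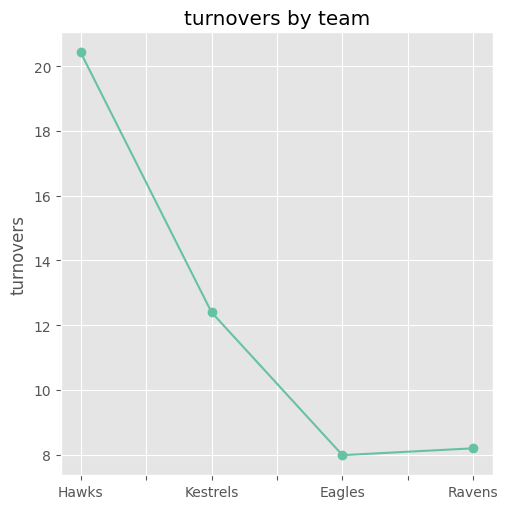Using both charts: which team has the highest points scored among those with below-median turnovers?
Ravens

Chart 2 median turnovers ≈ 10; below-median teams: Eagles, Ravens. Among those, Ravens has the highest points scored (≈ 60).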